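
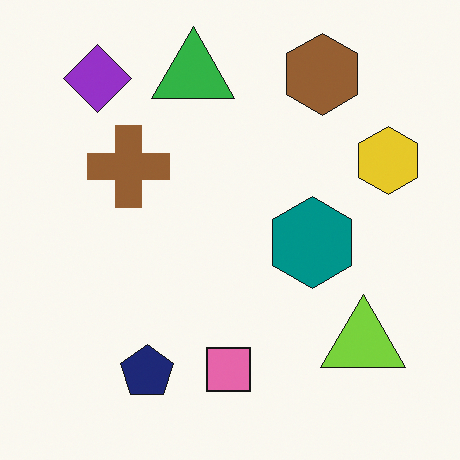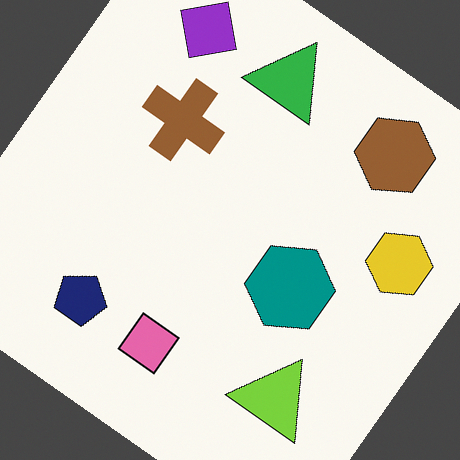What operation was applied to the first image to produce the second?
Rotated clockwise by a large amount — several tens of degrees.

Every shape is tilted by the same angle and the image corners show triangular fill wedges — a whole-image rotation by a non-right angle.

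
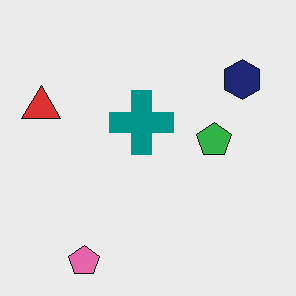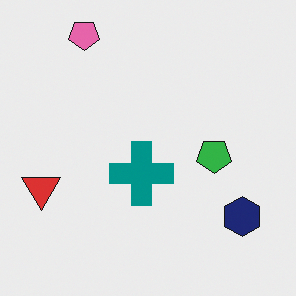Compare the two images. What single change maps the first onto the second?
The image was flipped vertically (top ↔ bottom).

The pink pentagon is in the bottom-left of the first image and the top-left of the second — shapes on opposite sides of the horizontal midline have swapped in a mirror flip.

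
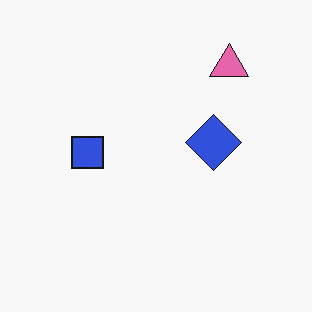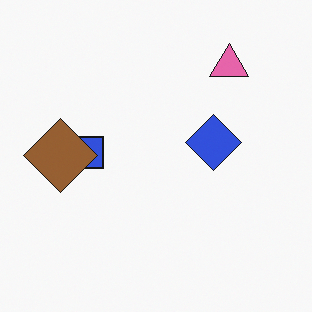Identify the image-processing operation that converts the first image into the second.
It was overlaid with an additional brown diamond.

A brown diamond appears in the second image that is absent from the first.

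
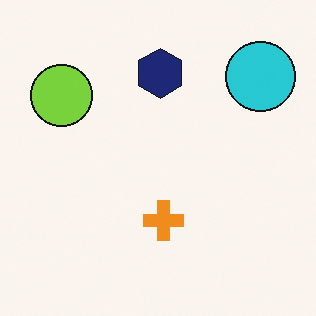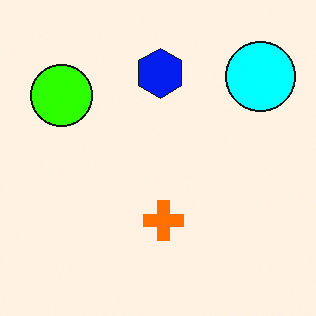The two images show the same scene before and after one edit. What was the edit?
The transformation is: heavily oversaturated.

All colors are more vivid — a global saturation change.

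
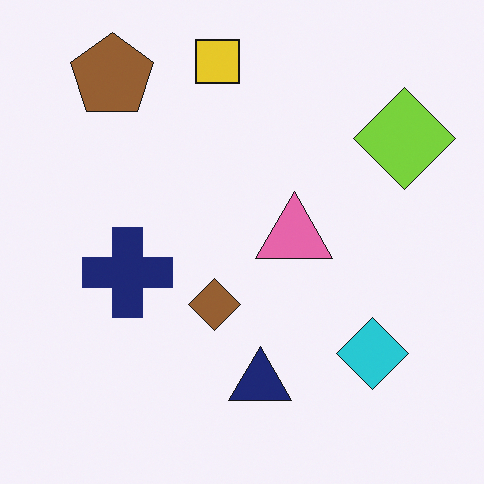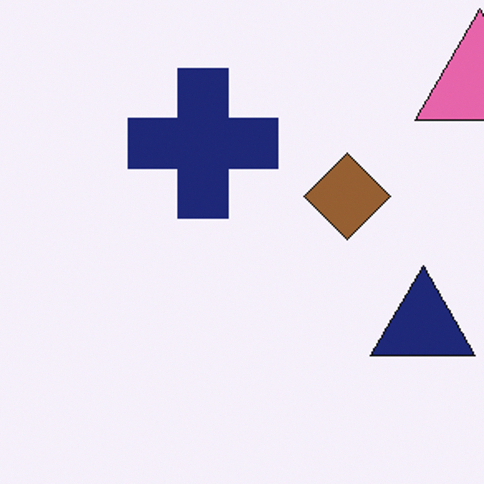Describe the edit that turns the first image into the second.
It was cropped tightly and scaled back up.

The visible shapes are larger and the field of view is narrower; shapes near the original edges may be partly or wholly outside the frame — a crop-and-rescale.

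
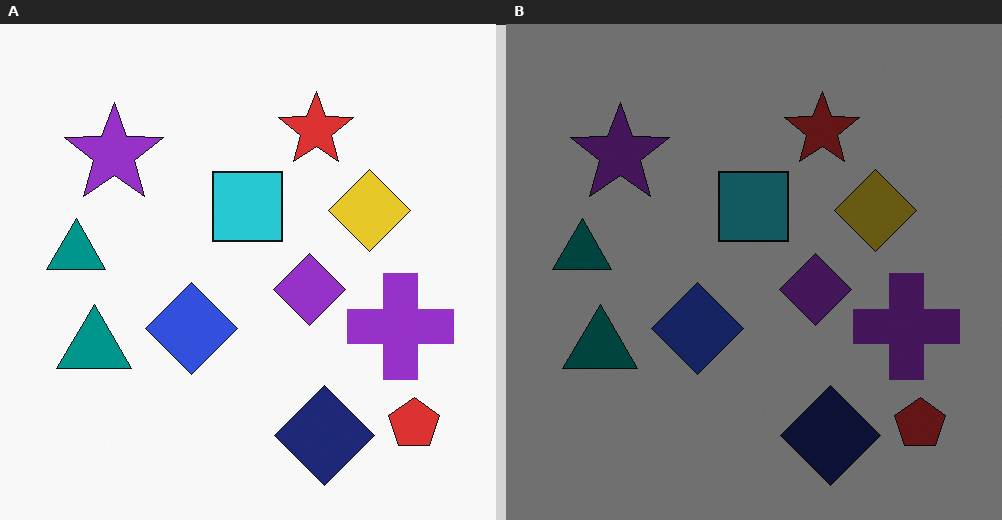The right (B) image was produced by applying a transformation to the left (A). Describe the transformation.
Darkened a lot.

Every pixel — background and shapes alike — is uniformly darkened.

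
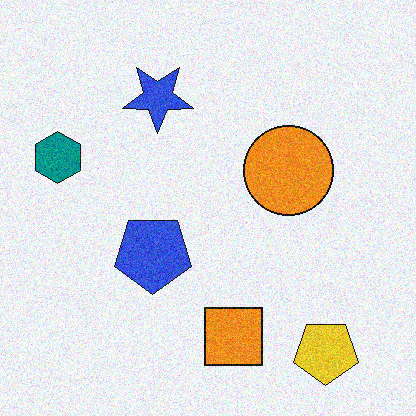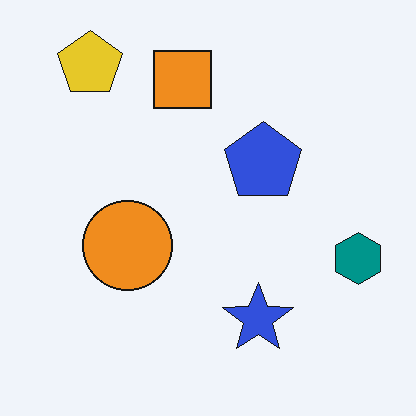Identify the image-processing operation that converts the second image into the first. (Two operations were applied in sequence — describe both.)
The transformation is: rotated 180°, then degraded with visible gaussian noise.

The yellow pentagon sits in the top-left of the second image and the bottom-right of the first — consistent with a whole-image 180° rotation. Random speckle covers the whole image, including the flat background.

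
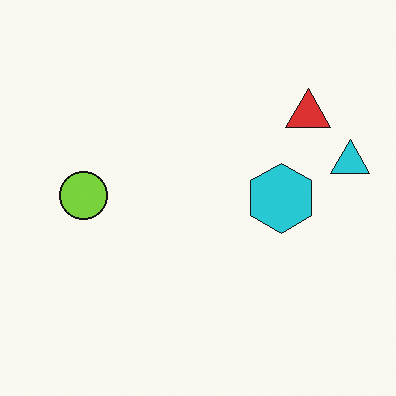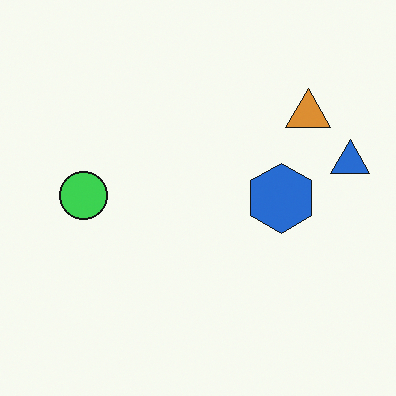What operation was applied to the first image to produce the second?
The transformation is: hue-shifted slightly.

Every shape's color has rotated by the same amount around the hue wheel — a uniform hue shift.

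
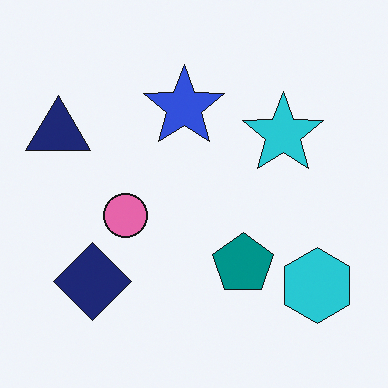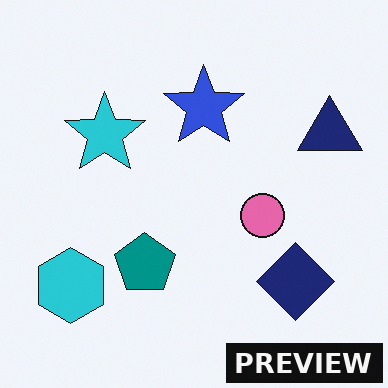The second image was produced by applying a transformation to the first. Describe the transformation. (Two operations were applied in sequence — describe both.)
The second image is the first flipped horizontally (left ↔ right), then watermarked with the text "PREVIEW" in the lower-right corner.

The navy triangle is in the left of the first image and the right of the second — shapes on opposite sides of the vertical midline have swapped in a mirror flip. A dark label reading "PREVIEW" appears in the lower-right corner.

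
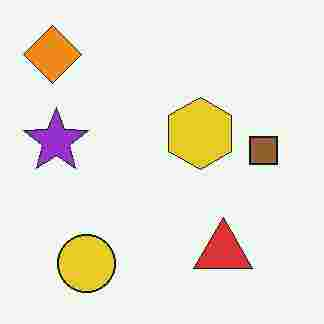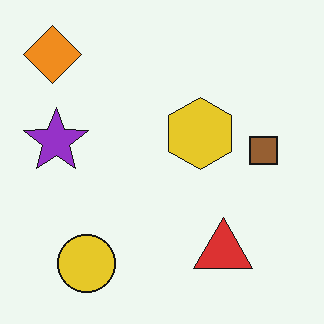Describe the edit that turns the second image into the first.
The transformation is: degraded with heavy JPEG compression.

Blocky 8×8 compression artifacts appear around shape edges and the flat background shows ringing — characteristic JPEG degradation.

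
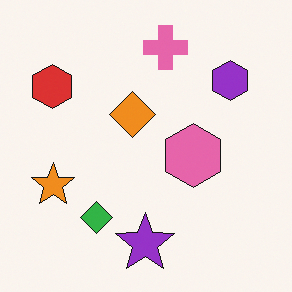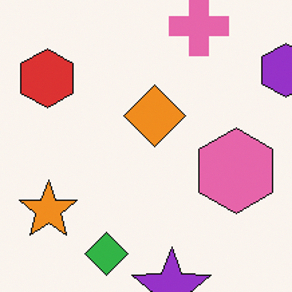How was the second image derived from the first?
Cropped to a modestly smaller region and rescaled.

The visible shapes are larger and the field of view is narrower; shapes near the original edges may be partly or wholly outside the frame — a crop-and-rescale.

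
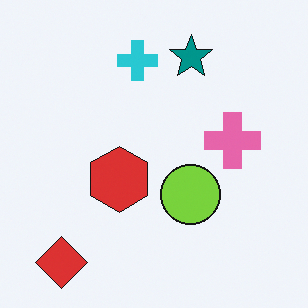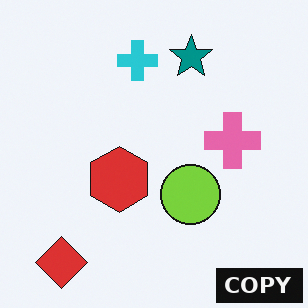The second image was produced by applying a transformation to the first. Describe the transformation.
It was watermarked with the text "COPY" in the lower-right corner.

A dark label reading "COPY" appears in the lower-right corner.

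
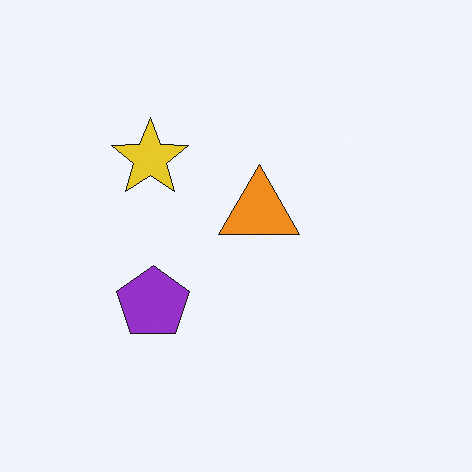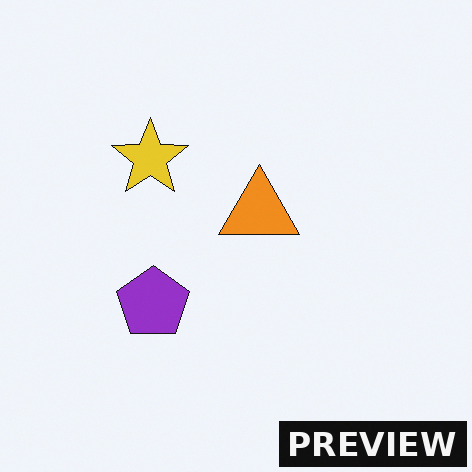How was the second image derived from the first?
This is the original image watermarked with the text "PREVIEW" in the lower-right corner.

A dark label reading "PREVIEW" appears in the lower-right corner.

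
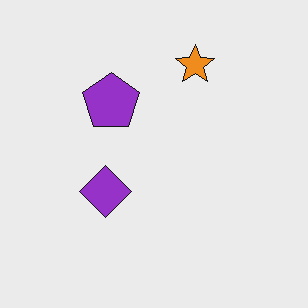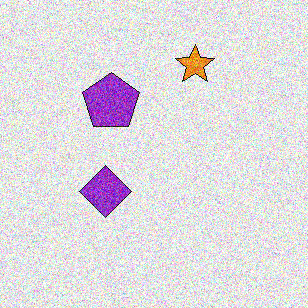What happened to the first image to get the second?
The image was degraded with a thick layer of grain.

Random speckle covers the whole image, including the flat background.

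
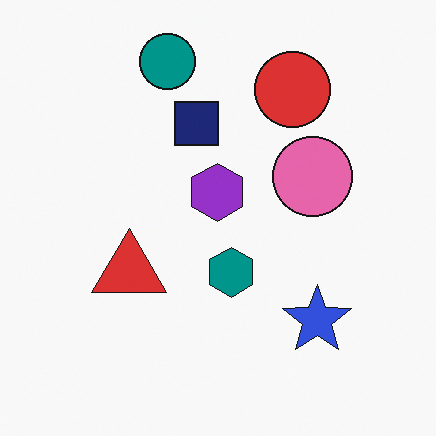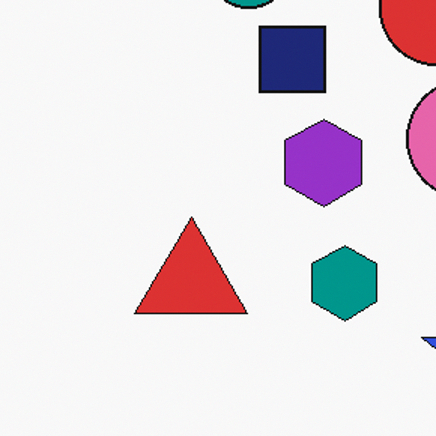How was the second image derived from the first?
It was cropped to a modestly smaller region and rescaled.

The visible shapes are larger and the field of view is narrower; shapes near the original edges may be partly or wholly outside the frame — a crop-and-rescale.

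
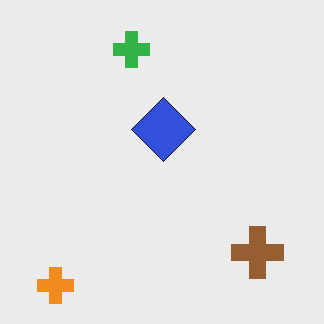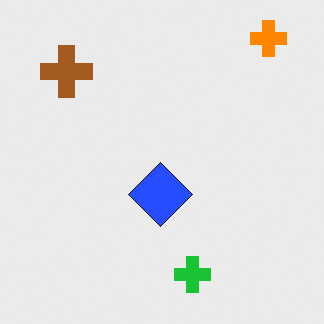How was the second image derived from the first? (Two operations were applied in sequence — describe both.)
The second image is the first rotated 180°, then slightly oversaturated.

The orange cross sits in the bottom-left of the first image and the top-right of the second — consistent with a whole-image 180° rotation. All colors are more vivid — a global saturation change.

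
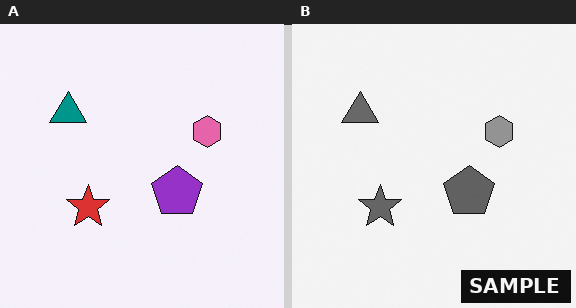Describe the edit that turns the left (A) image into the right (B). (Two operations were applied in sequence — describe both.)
This is the original image converted to grayscale, then watermarked with the text "SAMPLE" in the lower-right corner.

All color is removed — every shape is now a shade of grey. A dark label reading "SAMPLE" appears in the lower-right corner.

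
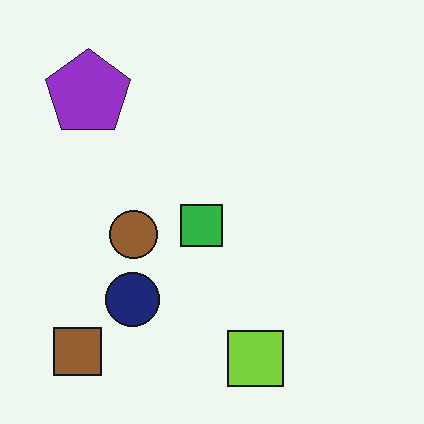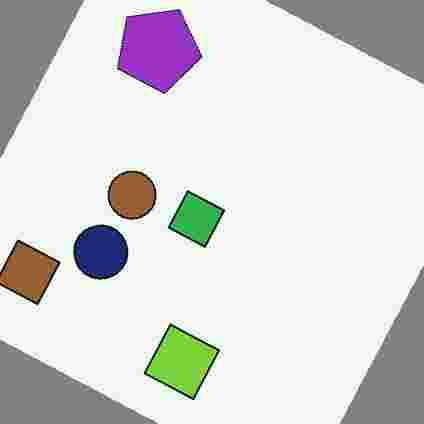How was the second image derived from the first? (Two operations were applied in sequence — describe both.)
The image was rotated clockwise by a moderate amount, then heavily JPEG-compressed with obvious blocking artifacts.

Every shape is tilted by the same angle and the image corners show triangular fill wedges — a whole-image rotation by a non-right angle. Blocky 8×8 compression artifacts appear around shape edges and the flat background shows ringing — characteristic JPEG degradation.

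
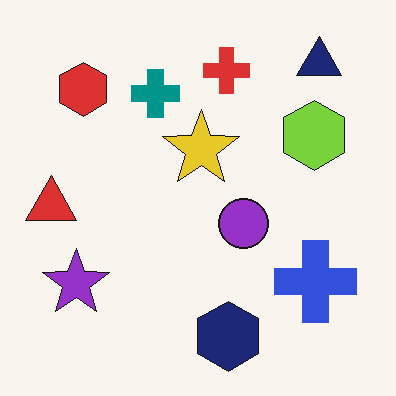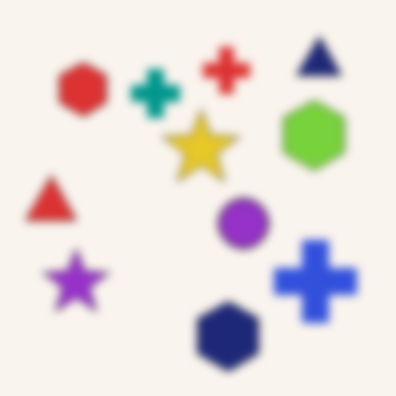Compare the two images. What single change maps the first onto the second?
The image was noticeably gaussian-blurred.

Shape edges and outlines are uniformly softened across the whole image.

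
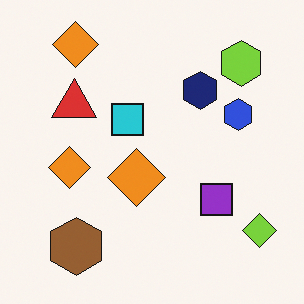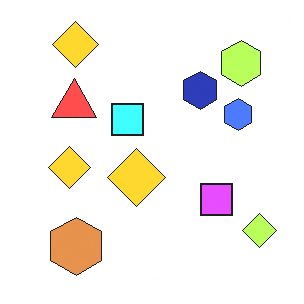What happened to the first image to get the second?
It was noticeably brightened.

Every pixel — background and shapes alike — is uniformly brightened.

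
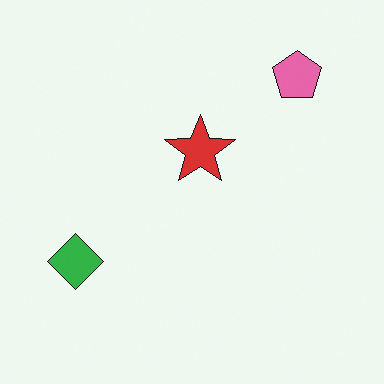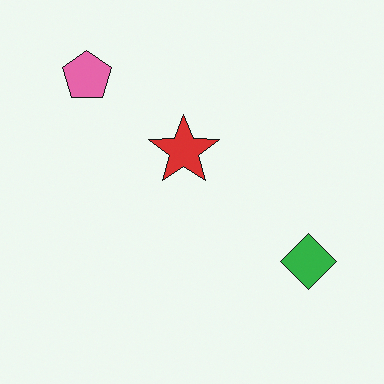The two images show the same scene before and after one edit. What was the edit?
The image was flipped horizontally (left ↔ right).

The green diamond is in the bottom-left of the first image and the bottom-right of the second — shapes on opposite sides of the vertical midline have swapped in a mirror flip.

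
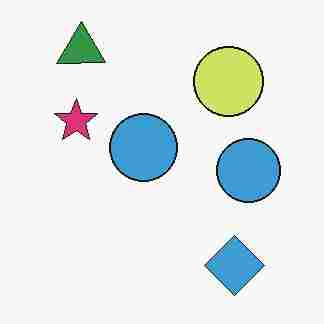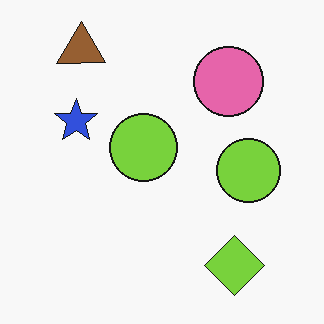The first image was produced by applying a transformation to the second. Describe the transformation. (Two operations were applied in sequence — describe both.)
The transformation is: hue-shifted noticeably, then heavily JPEG-compressed with obvious blocking artifacts.

Every shape's color has rotated by the same amount around the hue wheel — a uniform hue shift. Blocky 8×8 compression artifacts appear around shape edges and the flat background shows ringing — characteristic JPEG degradation.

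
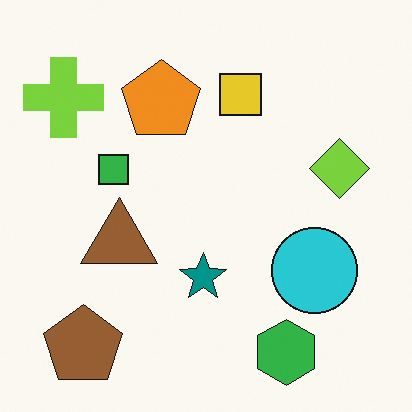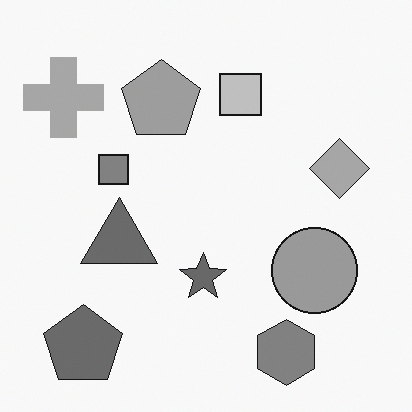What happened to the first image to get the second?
The transformation is: converted to grayscale.

All color is removed — every shape is now a shade of grey.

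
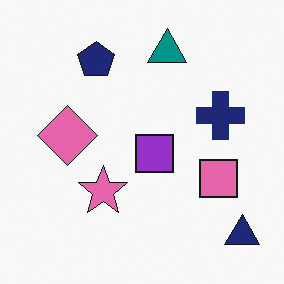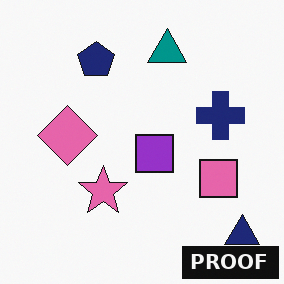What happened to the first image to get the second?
The image was watermarked with the text "PROOF" in the lower-right corner.

A dark label reading "PROOF" appears in the lower-right corner.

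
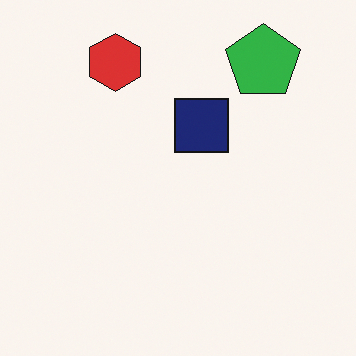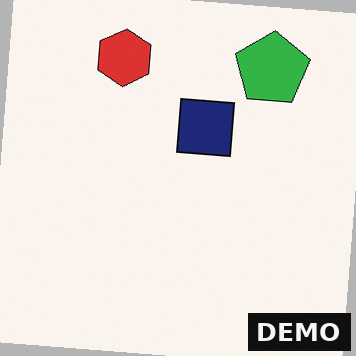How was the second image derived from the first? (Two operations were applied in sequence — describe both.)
Rotated clockwise by a small amount, then watermarked with the text "DEMO" in the lower-right corner.

Every shape is tilted by the same angle and the image corners show triangular fill wedges — a whole-image rotation by a non-right angle. A dark label reading "DEMO" appears in the lower-right corner.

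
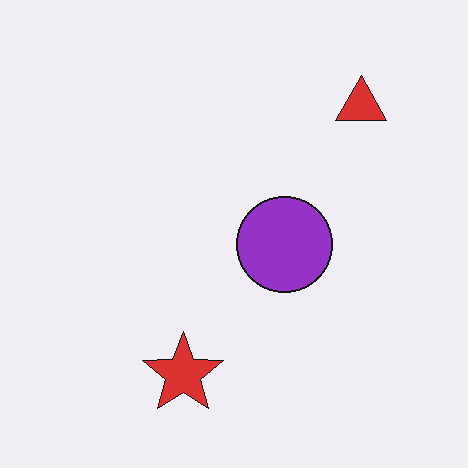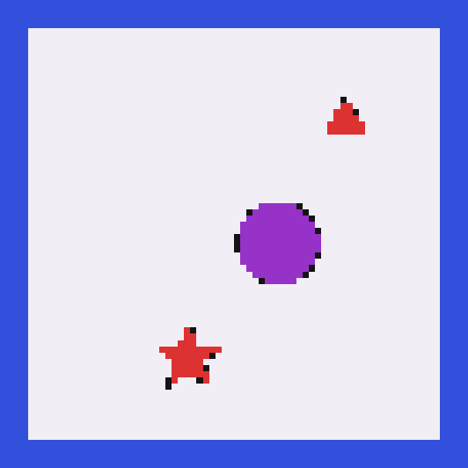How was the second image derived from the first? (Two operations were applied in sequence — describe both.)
This is the original image moderately pixelated, then framed with a blue border.

Shapes are reduced to large square blocks; fine edges and outlines are lost — a downscale-then-upscale (mosaic) effect. A solid blue frame runs around the edge of the second image, with the content slightly shrunk inside it.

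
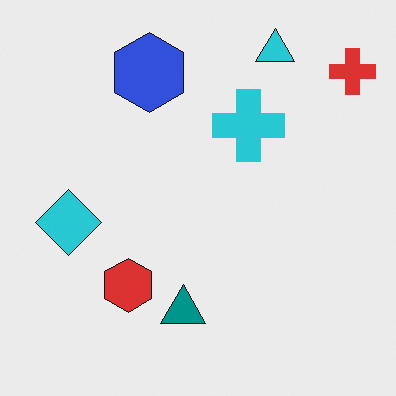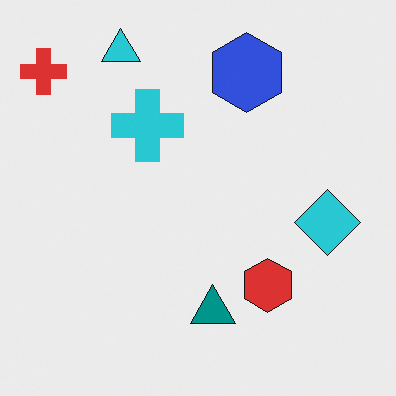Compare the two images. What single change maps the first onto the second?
The transformation is: flipped horizontally (left ↔ right).

The red cross is in the top-right of the first image and the top-left of the second — shapes on opposite sides of the vertical midline have swapped in a mirror flip.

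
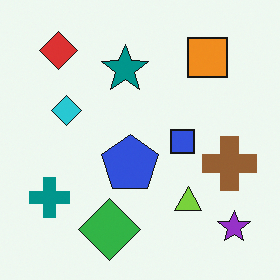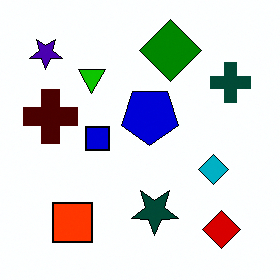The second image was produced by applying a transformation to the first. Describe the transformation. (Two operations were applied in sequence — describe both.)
This is the original image given much higher contrast, then rotated 180°.

Tones are pushed away from mid-grey across the whole image — a global contrast change. The purple star sits in the bottom-right of the first image and the top-left of the second — consistent with a whole-image 180° rotation.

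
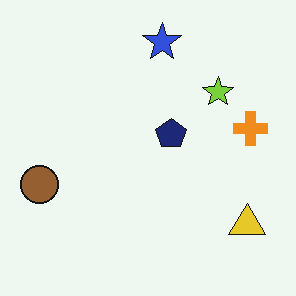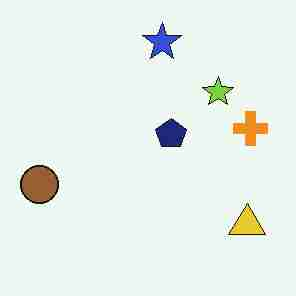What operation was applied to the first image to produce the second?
It was degraded with heavy JPEG compression.

Blocky 8×8 compression artifacts appear around shape edges and the flat background shows ringing — characteristic JPEG degradation.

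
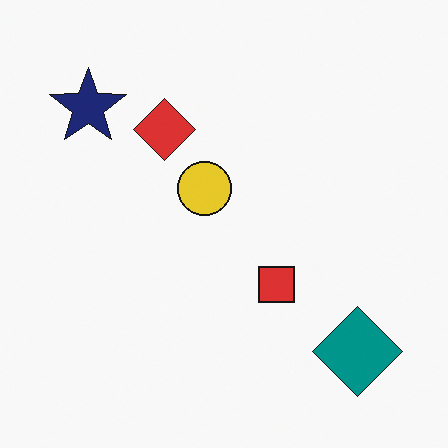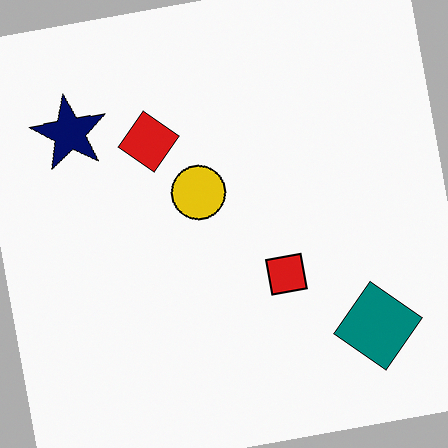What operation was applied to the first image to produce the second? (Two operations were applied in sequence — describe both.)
The second image is the first rotated counter-clockwise by a small amount, then given slightly increased contrast.

Every shape is tilted by the same angle and the image corners show triangular fill wedges — a whole-image rotation by a non-right angle. Tones are pushed away from mid-grey across the whole image — a global contrast change.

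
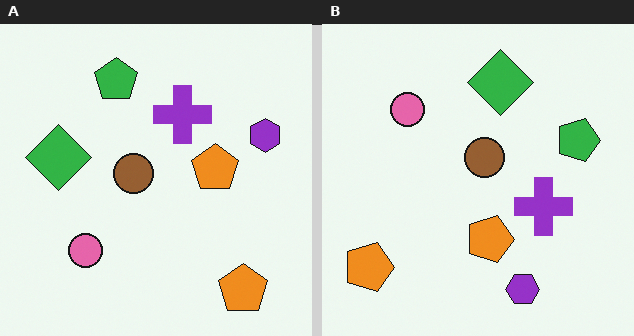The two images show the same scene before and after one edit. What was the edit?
The right (B) image is the left (A) rotated 90° clockwise.

The purple hexagon sits in the right of the left (A) image and the bottom of the right (B) — consistent with a whole-image 90° clockwise rotation.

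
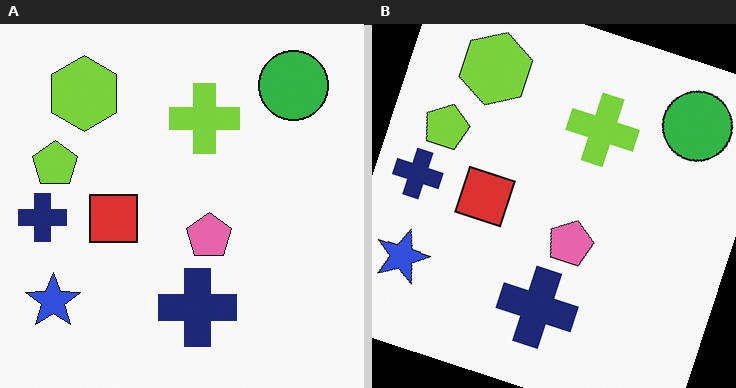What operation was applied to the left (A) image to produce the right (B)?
This is the original image rotated clockwise by a moderate amount.

Every shape is tilted by the same angle and the image corners show triangular fill wedges — a whole-image rotation by a non-right angle.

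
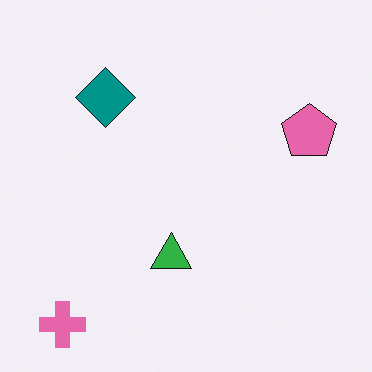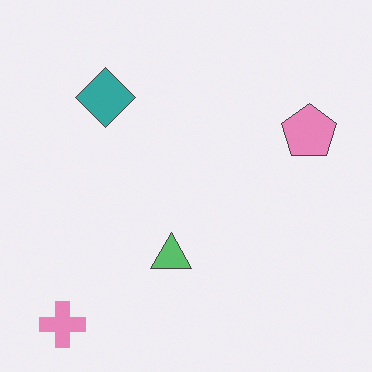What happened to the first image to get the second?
The transformation is: given slightly reduced contrast.

Tones are pushed toward mid-grey across the whole image — a global contrast change.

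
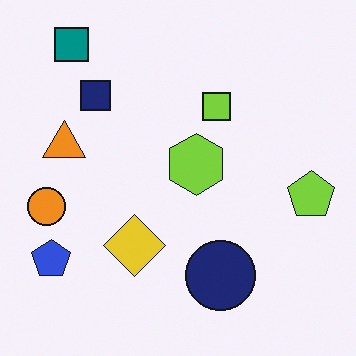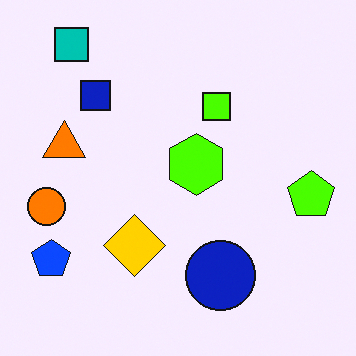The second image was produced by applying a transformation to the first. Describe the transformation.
This is the original image heavily oversaturated.

All colors are more vivid — a global saturation change.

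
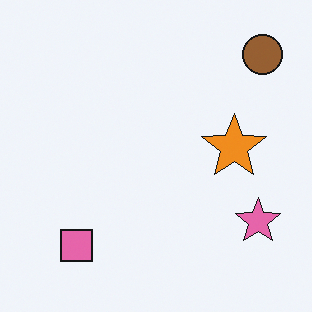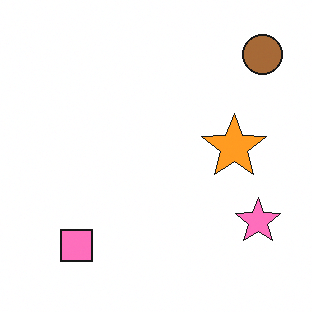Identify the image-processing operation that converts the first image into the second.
This is the original image brightened a little.

Every pixel — background and shapes alike — is uniformly brightened.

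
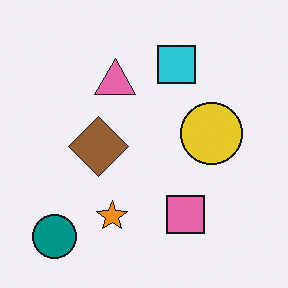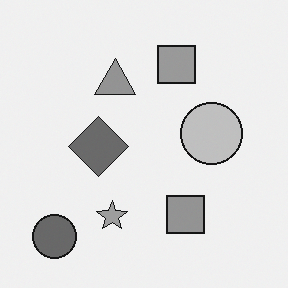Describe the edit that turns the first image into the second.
This is the original image converted to grayscale.

All color is removed — every shape is now a shade of grey.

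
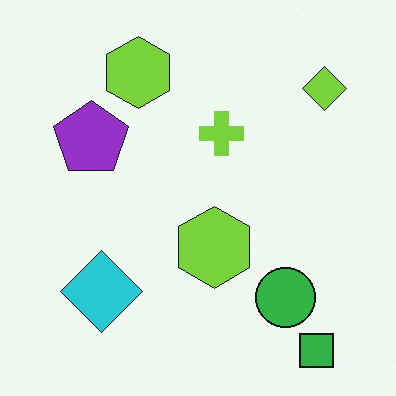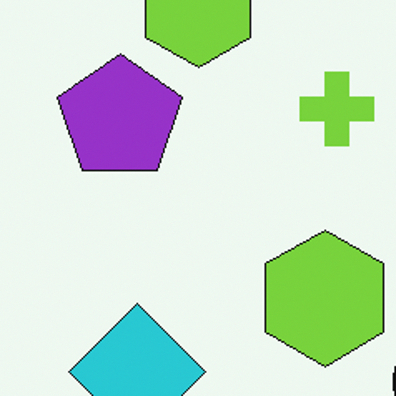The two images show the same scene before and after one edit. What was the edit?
It was cropped to a noticeably smaller region and rescaled.

The visible shapes are larger and the field of view is narrower; shapes near the original edges may be partly or wholly outside the frame — a crop-and-rescale.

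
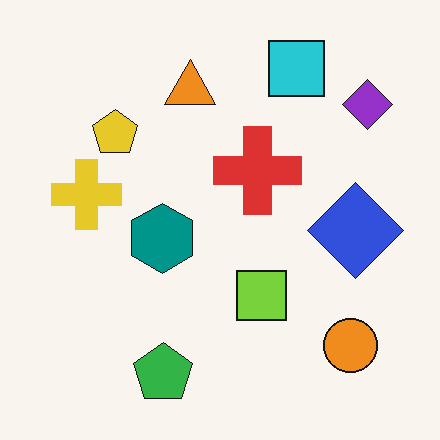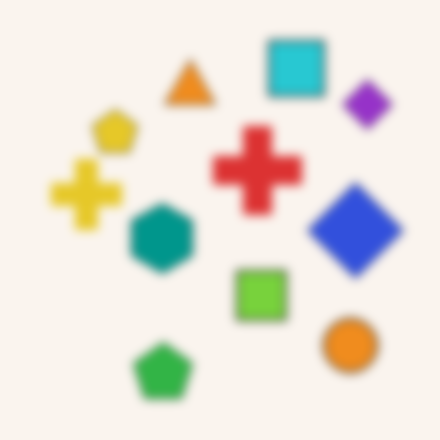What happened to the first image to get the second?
The second image is the first strongly gaussian-blurred.

Shape edges and outlines are uniformly softened across the whole image.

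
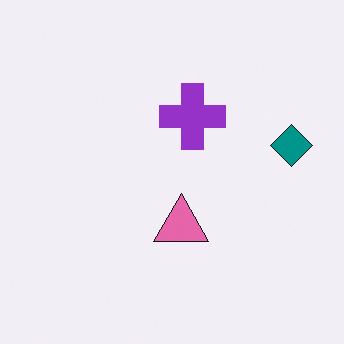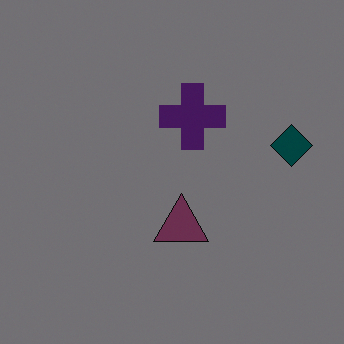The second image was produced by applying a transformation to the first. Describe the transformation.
The transformation is: noticeably darkened.

Every pixel — background and shapes alike — is uniformly darkened.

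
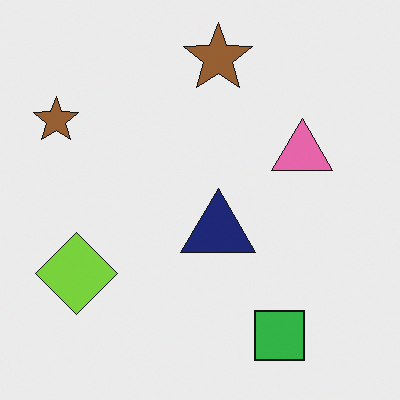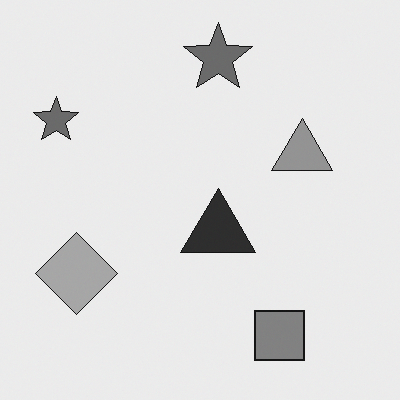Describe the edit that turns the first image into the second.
Converted to grayscale.

All color is removed — every shape is now a shade of grey.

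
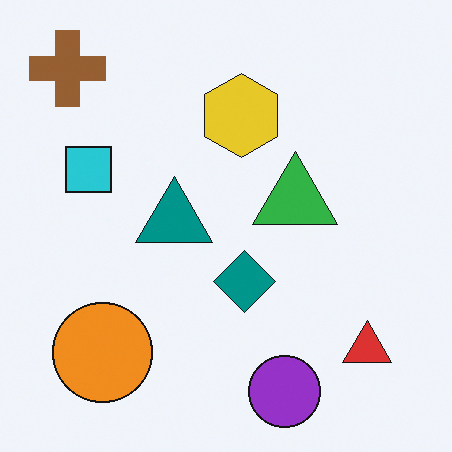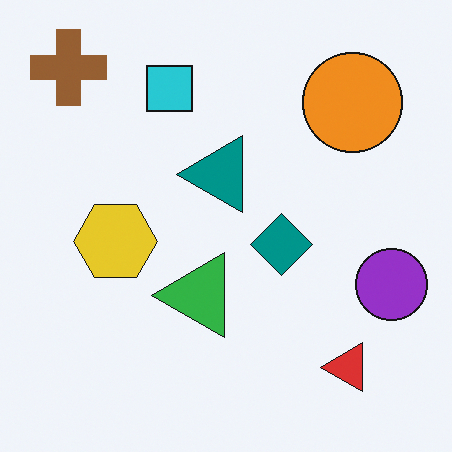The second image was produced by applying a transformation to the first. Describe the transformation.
This is the original image transposed (reflected across the top-left ↔ bottom-right diagonal).

Shapes have swapped their row and column positions — what was in the top-right is now in the bottom-left — a diagonal reflection.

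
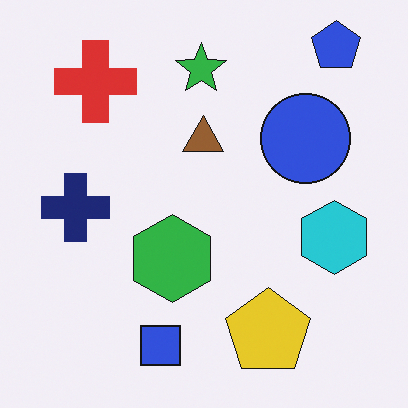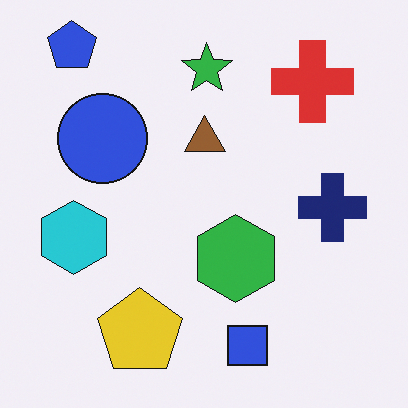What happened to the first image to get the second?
This is the original image flipped horizontally (left ↔ right).

The blue pentagon is in the top-right of the first image and the top-left of the second — shapes on opposite sides of the vertical midline have swapped in a mirror flip.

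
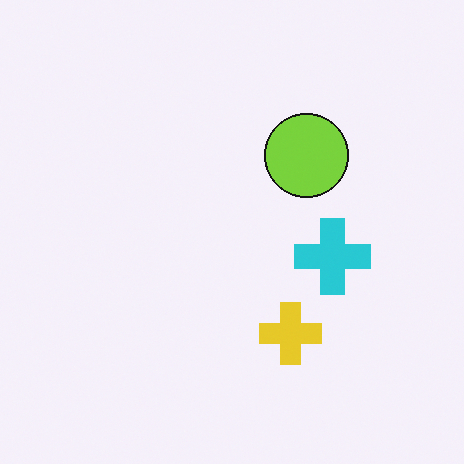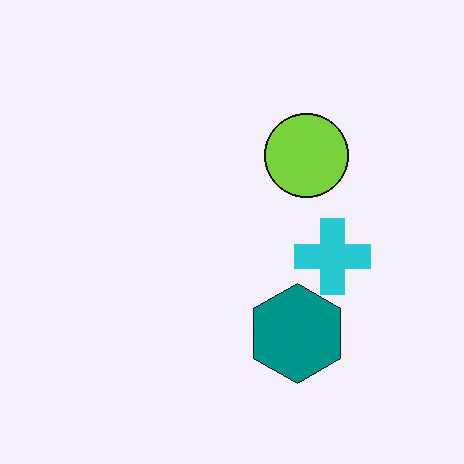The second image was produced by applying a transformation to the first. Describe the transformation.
The transformation is: overlaid with an additional teal hexagon.

A teal hexagon appears in the second image that is absent from the first.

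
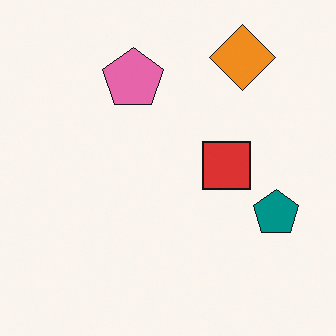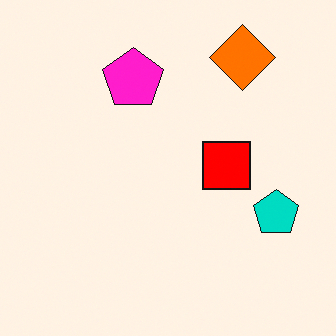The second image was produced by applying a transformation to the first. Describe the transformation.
The second image is the first made much more vivid (saturation change).

All colors are more vivid — a global saturation change.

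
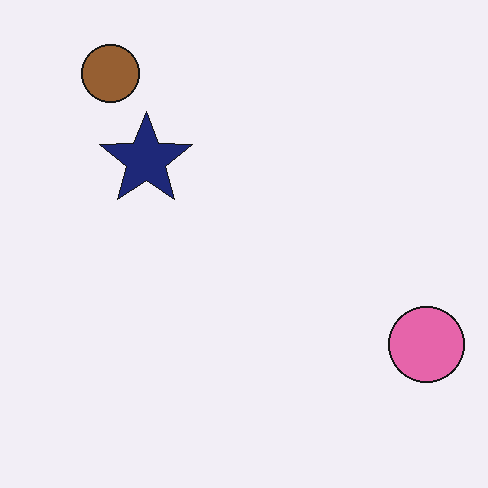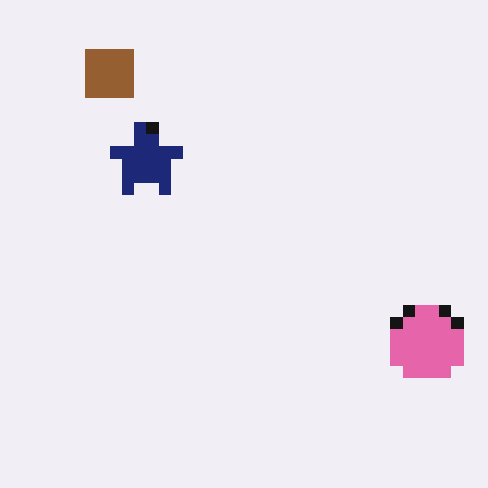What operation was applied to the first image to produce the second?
This is the original image heavily pixelated into large blocks.

Shapes are reduced to large square blocks; fine edges and outlines are lost — a downscale-then-upscale (mosaic) effect.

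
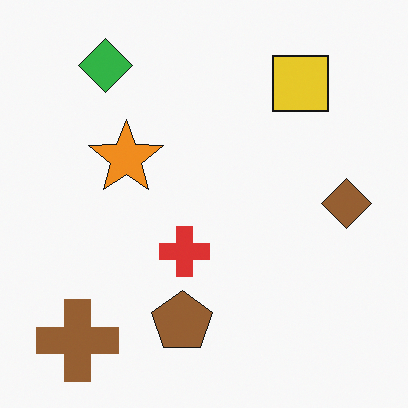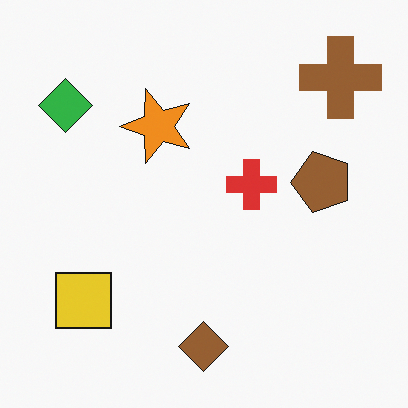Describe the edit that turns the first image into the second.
The transformation is: transposed (reflected across the top-left ↔ bottom-right diagonal).

Shapes have swapped their row and column positions — what was in the top-right is now in the bottom-left — a diagonal reflection.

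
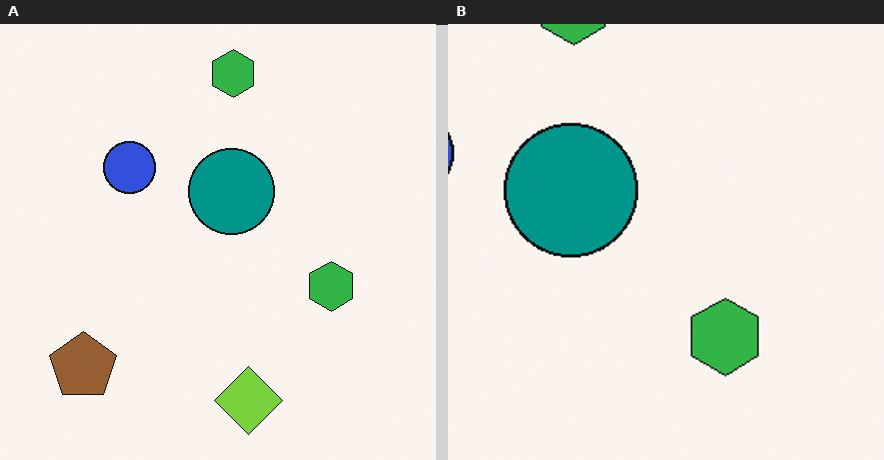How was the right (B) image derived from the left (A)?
Cropped to a modestly smaller region and rescaled.

The visible shapes are larger and the field of view is narrower; shapes near the original edges may be partly or wholly outside the frame — a crop-and-rescale.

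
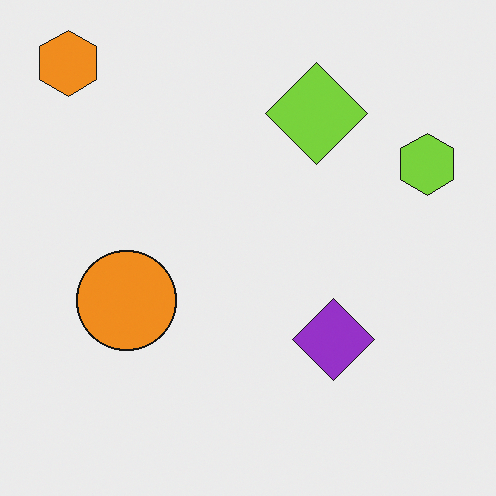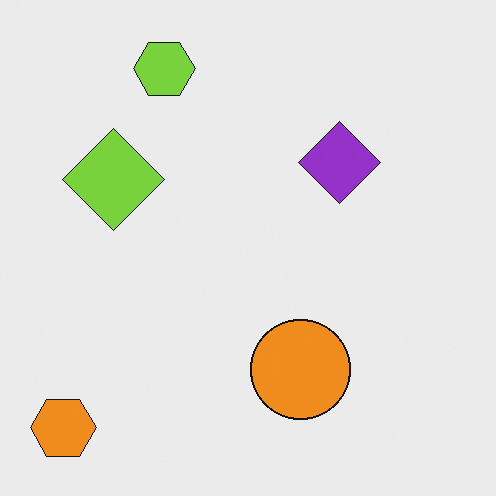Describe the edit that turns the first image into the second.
It was rotated 90° counter-clockwise.

The orange hexagon sits in the top-left of the first image and the bottom-left of the second — consistent with a whole-image 90° counter-clockwise rotation.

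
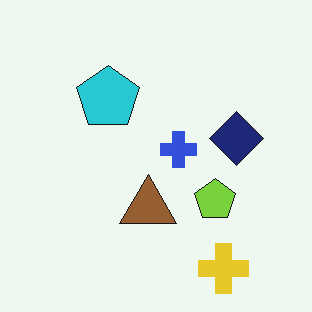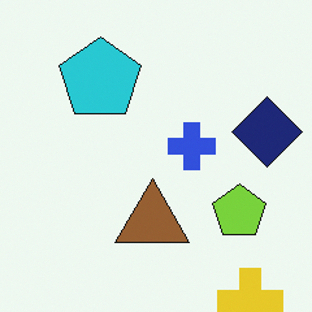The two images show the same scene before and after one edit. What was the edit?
The second image is the first cropped slightly and scaled back up.

The visible shapes are larger and the field of view is narrower; shapes near the original edges may be partly or wholly outside the frame — a crop-and-rescale.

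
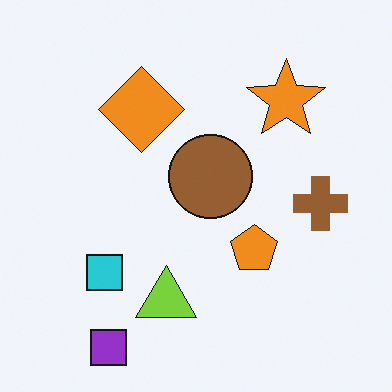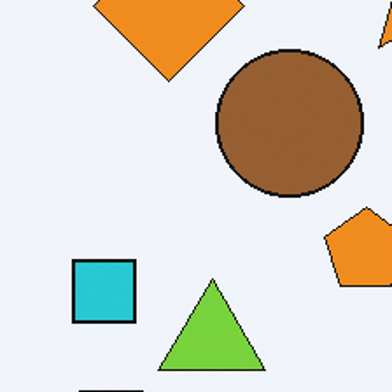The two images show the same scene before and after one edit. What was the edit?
It was cropped to a noticeably smaller region and rescaled.

The visible shapes are larger and the field of view is narrower; shapes near the original edges may be partly or wholly outside the frame — a crop-and-rescale.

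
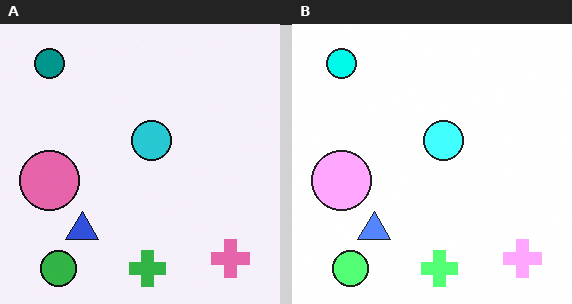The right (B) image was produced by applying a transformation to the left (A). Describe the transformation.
It was brightened a lot.

Every pixel — background and shapes alike — is uniformly brightened.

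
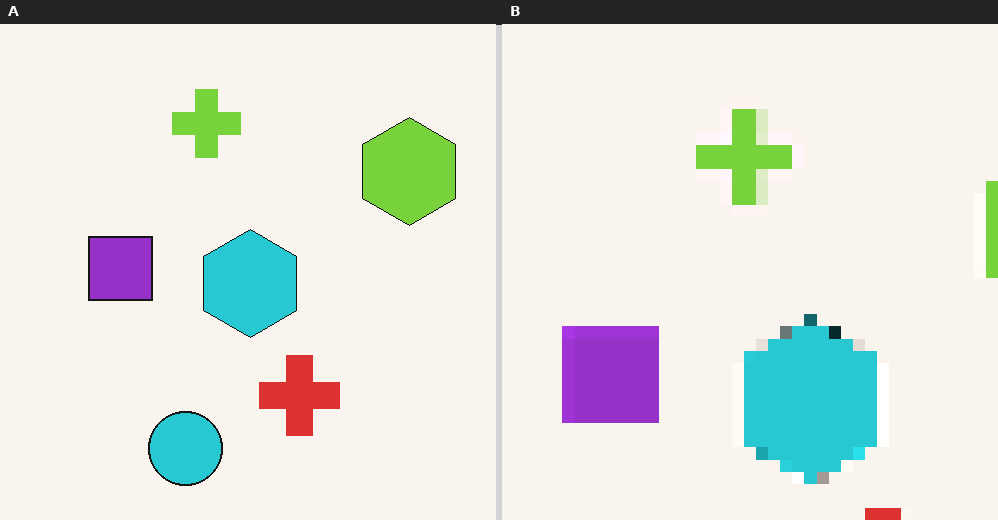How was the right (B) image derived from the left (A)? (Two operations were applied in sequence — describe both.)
It was cropped to a modestly smaller region and rescaled, then coarsely pixelated.

The visible shapes are larger and the field of view is narrower; shapes near the original edges may be partly or wholly outside the frame — a crop-and-rescale. Shapes are reduced to large square blocks; fine edges and outlines are lost — a downscale-then-upscale (mosaic) effect.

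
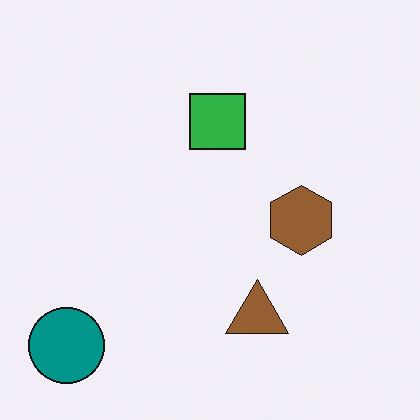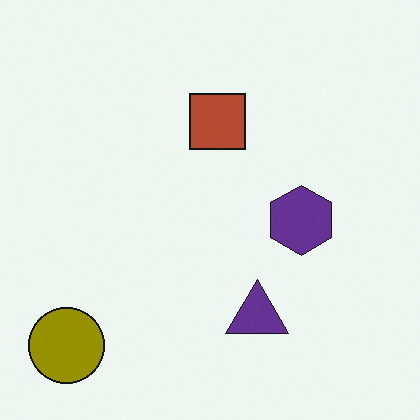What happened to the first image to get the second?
This is the original image hue-shifted through roughly half the color wheel.

Every shape's color has rotated by the same amount around the hue wheel — a uniform hue shift.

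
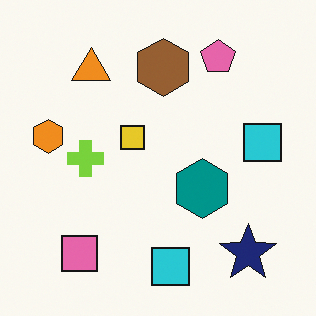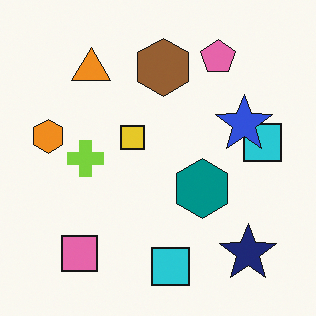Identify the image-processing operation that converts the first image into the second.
The transformation is: overlaid with an additional blue star.

A blue star appears in the second image that is absent from the first.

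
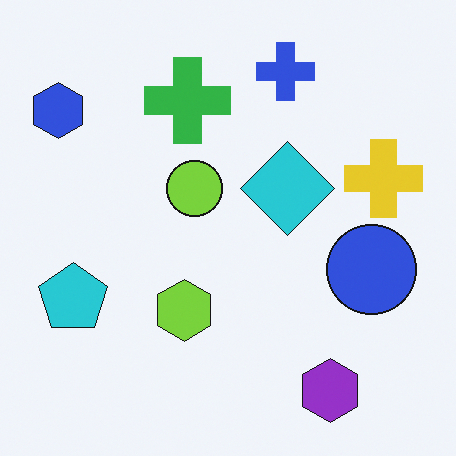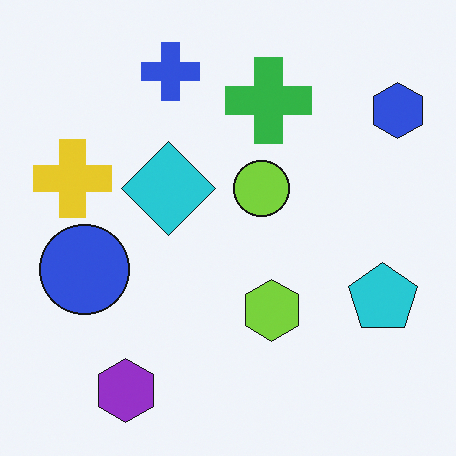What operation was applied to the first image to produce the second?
The image was flipped horizontally (left ↔ right).

The blue hexagon is in the top-left of the first image and the top-right of the second — shapes on opposite sides of the vertical midline have swapped in a mirror flip.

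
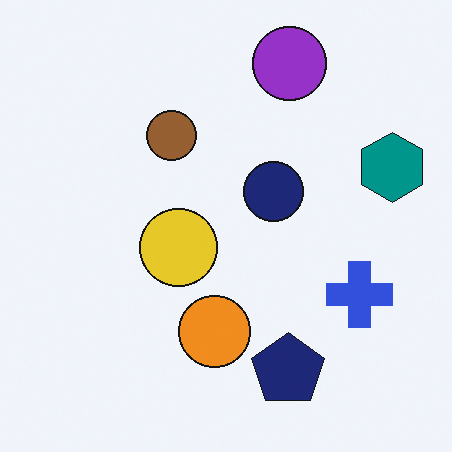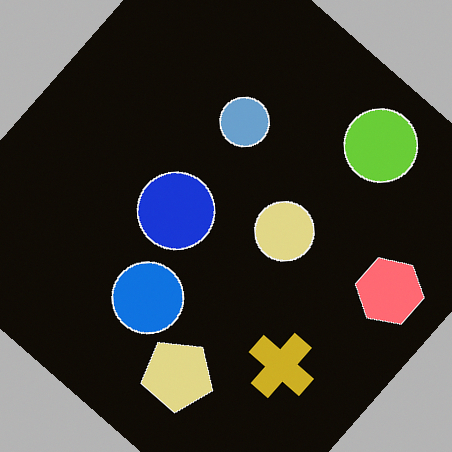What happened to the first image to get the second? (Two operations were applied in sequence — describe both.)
Color-inverted (negative), then rotated clockwise by a large amount — several tens of degrees.

The light background has become dark and every shape's color is its complement — a photographic negative. Every shape is tilted by the same angle and the image corners show triangular fill wedges — a whole-image rotation by a non-right angle.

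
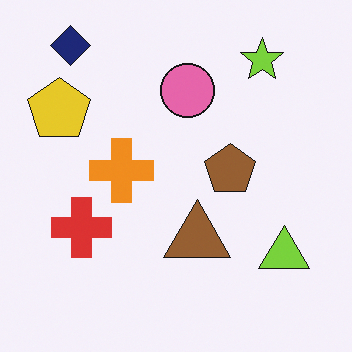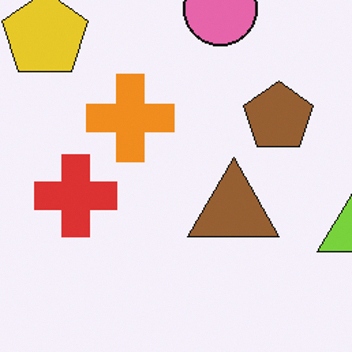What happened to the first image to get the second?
The transformation is: cropped slightly and scaled back up.

The visible shapes are larger and the field of view is narrower; shapes near the original edges may be partly or wholly outside the frame — a crop-and-rescale.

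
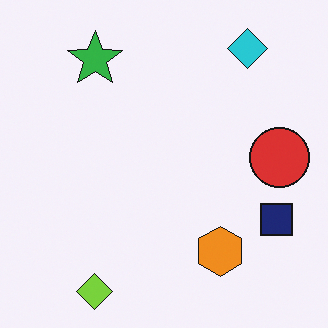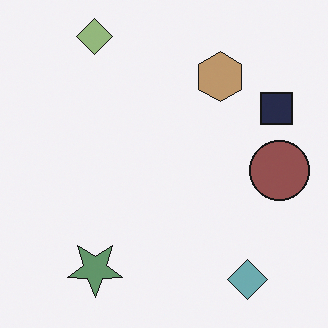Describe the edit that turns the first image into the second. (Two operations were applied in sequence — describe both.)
This is the original image flipped vertically (top ↔ bottom), then heavily desaturated.

The lime diamond is in the bottom-left of the first image and the top-left of the second — shapes on opposite sides of the horizontal midline have swapped in a mirror flip. All colors are more muted and greyish — a global saturation change.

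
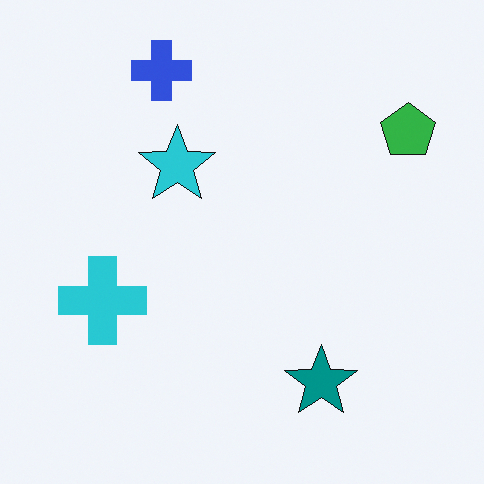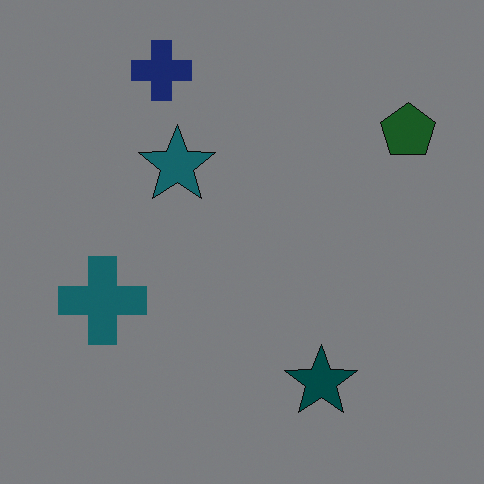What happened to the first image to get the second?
Substantially darkened.

Every pixel — background and shapes alike — is uniformly darkened.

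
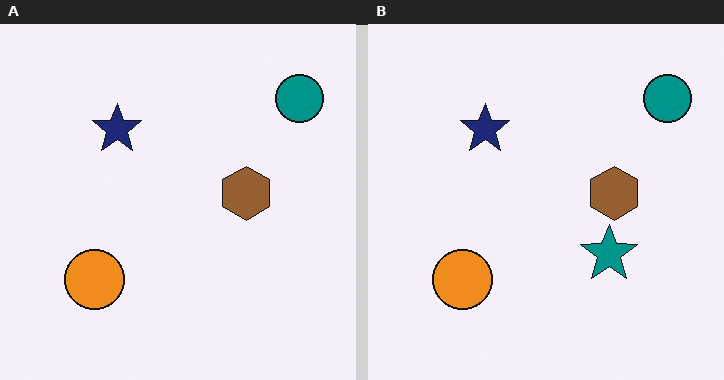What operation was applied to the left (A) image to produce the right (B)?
Overlaid with an additional teal star.

A teal star appears in the right (B) image that is absent from the left (A).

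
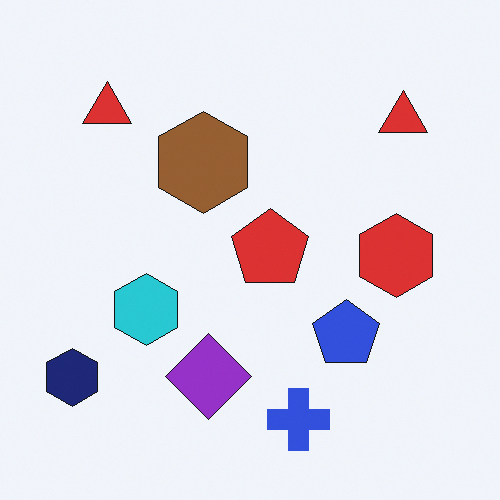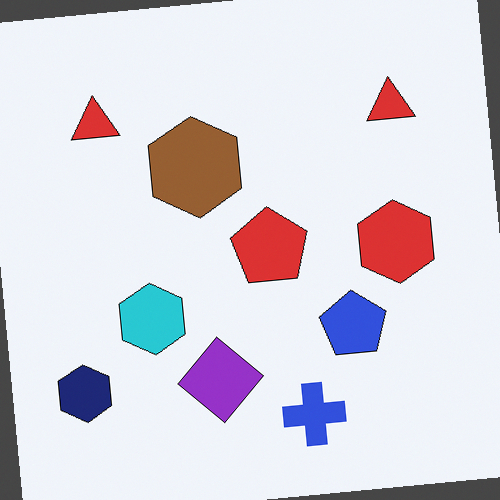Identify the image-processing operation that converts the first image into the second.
This is the original image rotated counter-clockwise by a slight angle.

Every shape is tilted by the same angle and the image corners show triangular fill wedges — a whole-image rotation by a non-right angle.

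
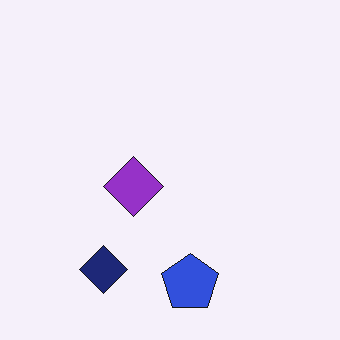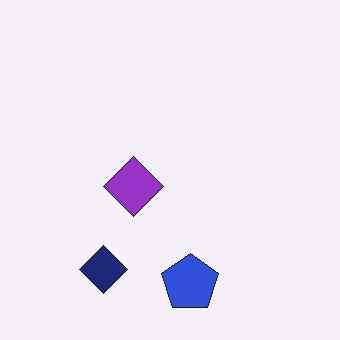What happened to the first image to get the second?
This is the original image JPEG-compressed with visible artifacts.

Blocky 8×8 compression artifacts appear around shape edges and the flat background shows ringing — characteristic JPEG degradation.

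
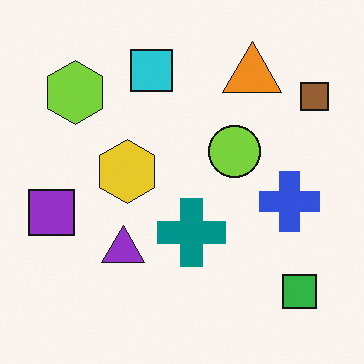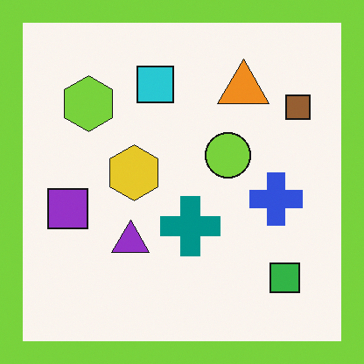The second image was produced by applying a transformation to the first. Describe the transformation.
The transformation is: framed with a lime border.

A solid lime frame runs around the edge of the second image, with the content slightly shrunk inside it.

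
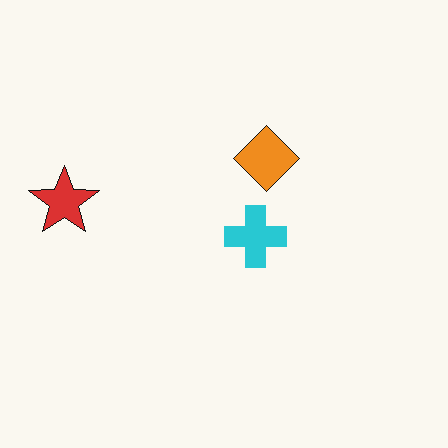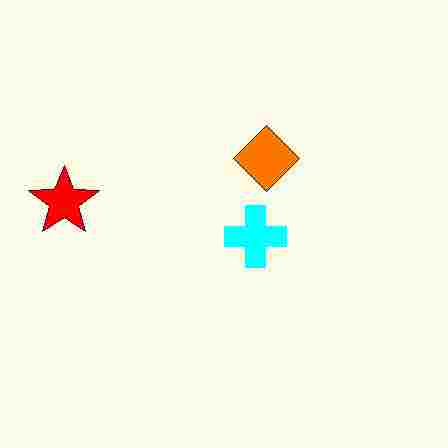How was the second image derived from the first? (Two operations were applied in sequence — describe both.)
The transformation is: made much more vivid (saturation change), then degraded with heavy JPEG compression.

All colors are more vivid — a global saturation change. Blocky 8×8 compression artifacts appear around shape edges and the flat background shows ringing — characteristic JPEG degradation.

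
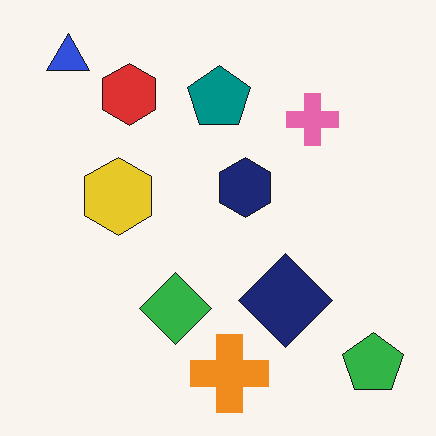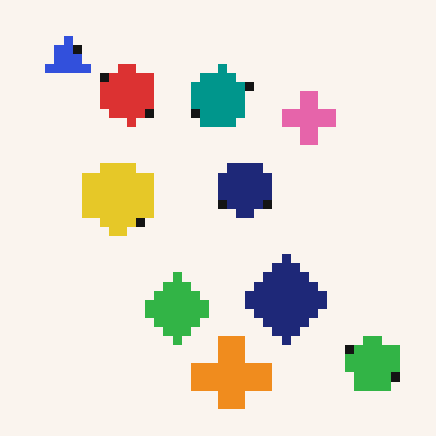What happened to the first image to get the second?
The transformation is: coarsely pixelated.

Shapes are reduced to large square blocks; fine edges and outlines are lost — a downscale-then-upscale (mosaic) effect.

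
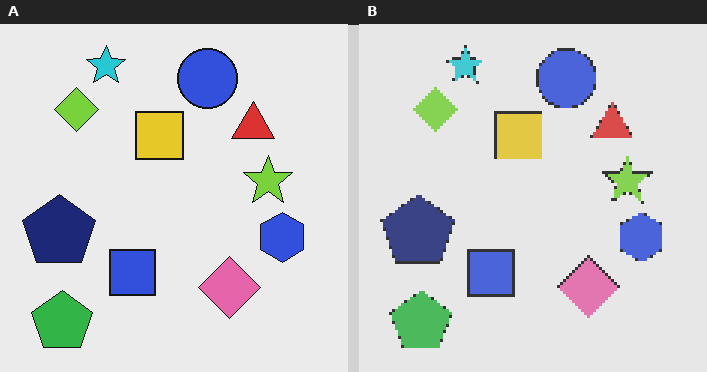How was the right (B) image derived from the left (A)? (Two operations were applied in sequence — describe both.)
This is the original image lightly pixelated (a mild mosaic effect), then given slightly reduced contrast.

Shapes are reduced to large square blocks; fine edges and outlines are lost — a downscale-then-upscale (mosaic) effect. Tones are pushed toward mid-grey across the whole image — a global contrast change.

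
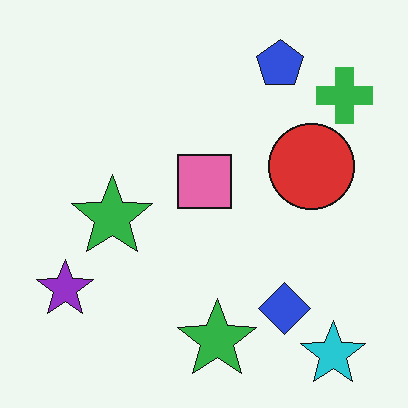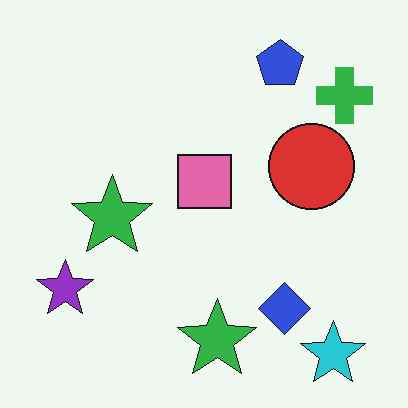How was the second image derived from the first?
This is the original image JPEG-compressed with visible artifacts.

Blocky 8×8 compression artifacts appear around shape edges and the flat background shows ringing — characteristic JPEG degradation.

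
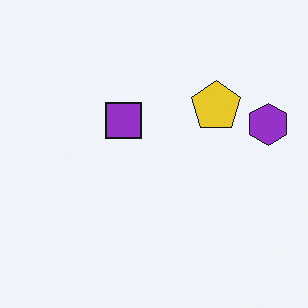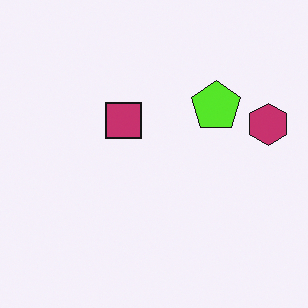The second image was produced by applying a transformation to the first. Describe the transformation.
The second image is the first hue-shifted by a small amount.

Every shape's color has rotated by the same amount around the hue wheel — a uniform hue shift.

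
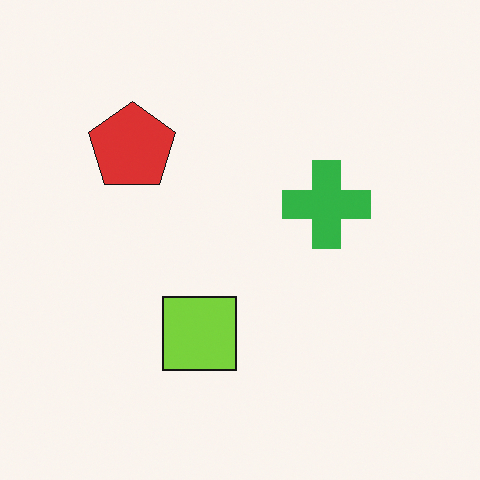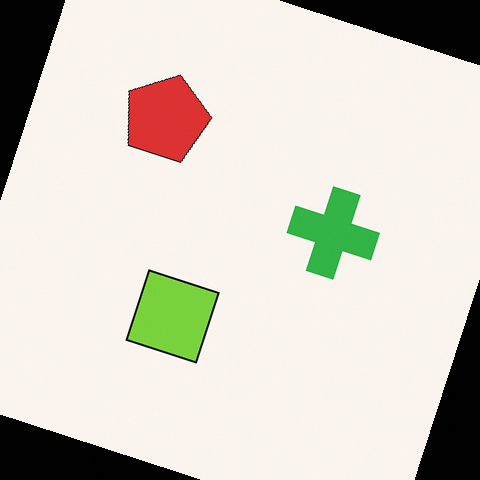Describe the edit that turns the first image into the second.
This is the original image rotated clockwise by a moderate amount.

Every shape is tilted by the same angle and the image corners show triangular fill wedges — a whole-image rotation by a non-right angle.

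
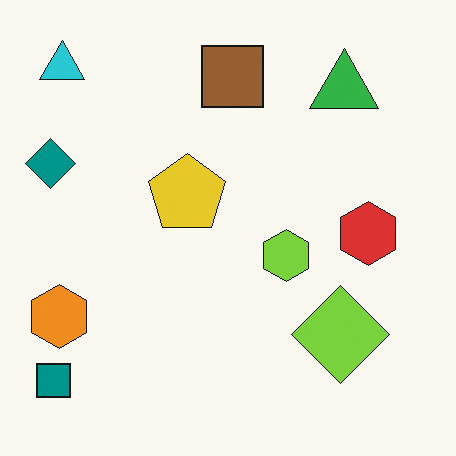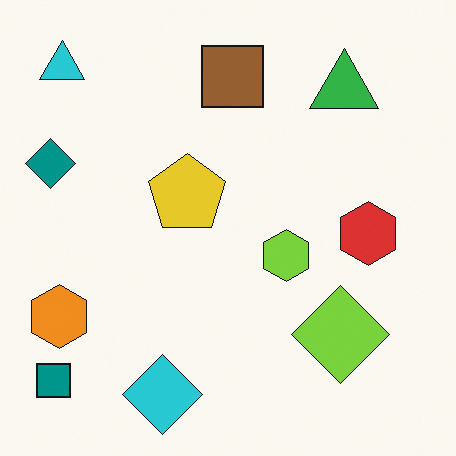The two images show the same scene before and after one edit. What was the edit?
It was overlaid with an additional cyan diamond.

A cyan diamond appears in the second image that is absent from the first.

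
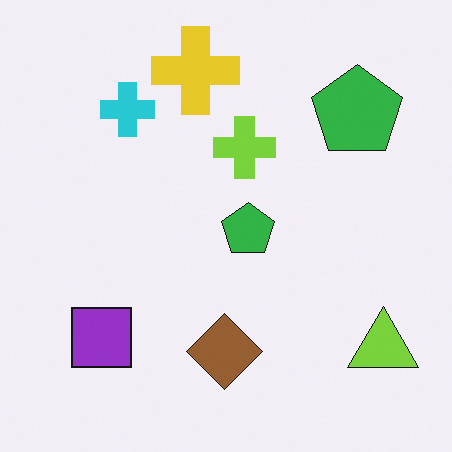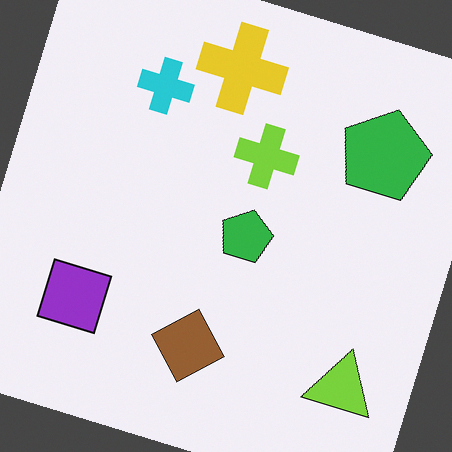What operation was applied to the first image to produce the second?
This is the original image rotated clockwise by a moderate amount.

Every shape is tilted by the same angle and the image corners show triangular fill wedges — a whole-image rotation by a non-right angle.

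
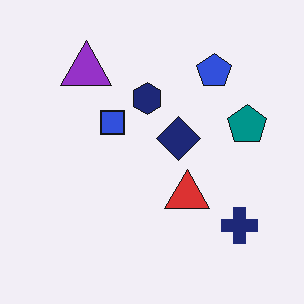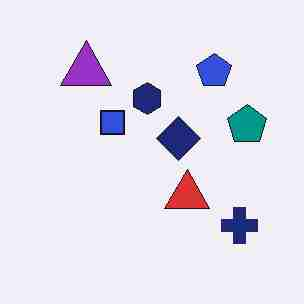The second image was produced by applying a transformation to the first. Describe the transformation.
Heavily JPEG-compressed with obvious blocking artifacts.

Blocky 8×8 compression artifacts appear around shape edges and the flat background shows ringing — characteristic JPEG degradation.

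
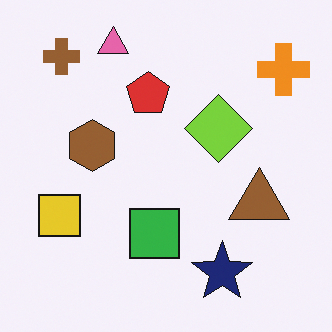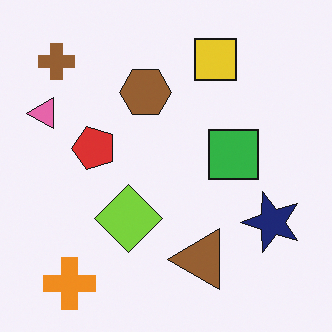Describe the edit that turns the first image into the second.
The second image is the first transposed (reflected across the top-left ↔ bottom-right diagonal).

Shapes have swapped their row and column positions — what was in the top-right is now in the bottom-left — a diagonal reflection.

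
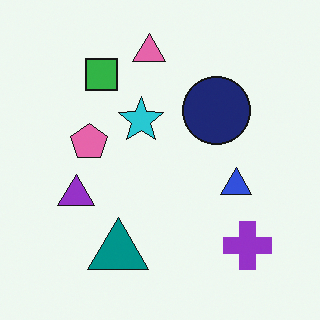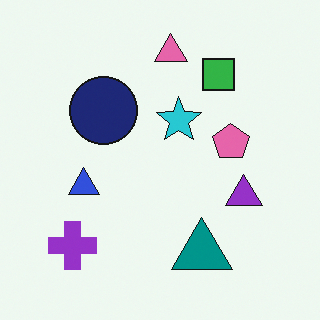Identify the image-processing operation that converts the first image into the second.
The second image is the first flipped horizontally (left ↔ right).

The purple cross is in the bottom-right of the first image and the bottom-left of the second — shapes on opposite sides of the vertical midline have swapped in a mirror flip.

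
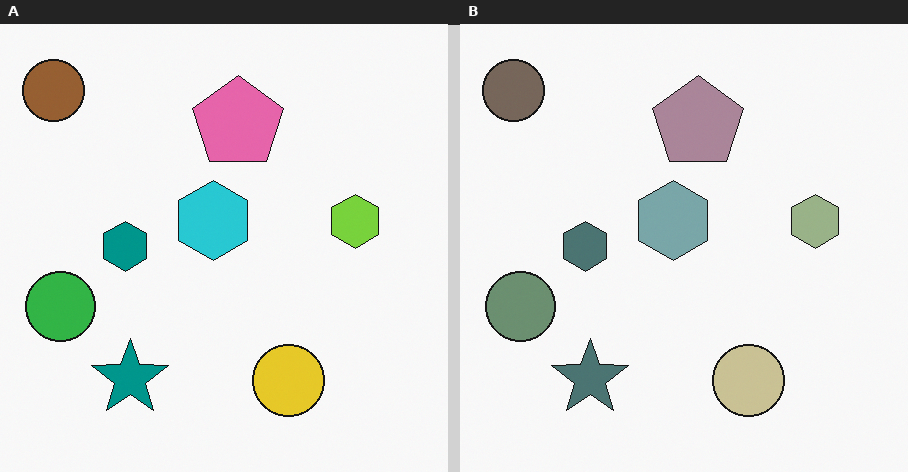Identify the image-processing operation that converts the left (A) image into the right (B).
The transformation is: heavily desaturated.

All colors are more muted and greyish — a global saturation change.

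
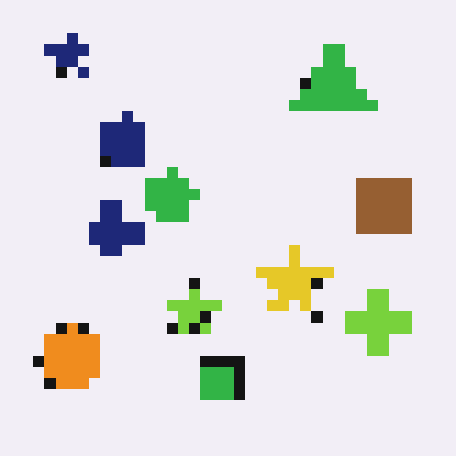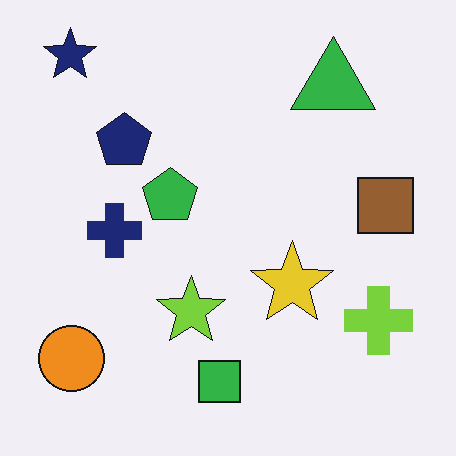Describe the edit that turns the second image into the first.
Heavily pixelated into large blocks.

Shapes are reduced to large square blocks; fine edges and outlines are lost — a downscale-then-upscale (mosaic) effect.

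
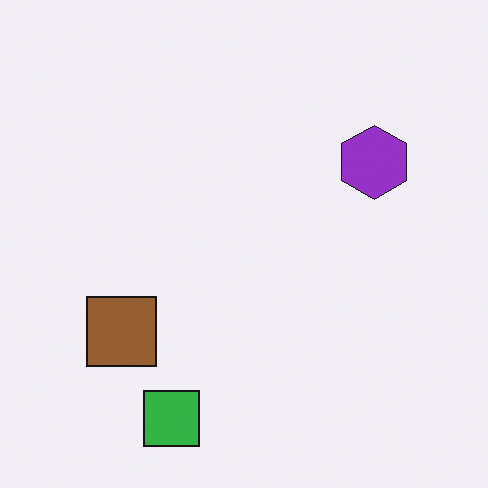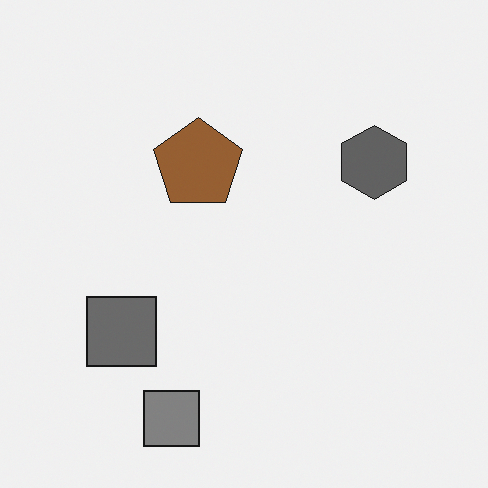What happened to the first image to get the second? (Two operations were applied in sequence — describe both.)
This is the original image converted to grayscale, then overlaid with an additional brown pentagon.

All color is removed — every shape is now a shade of grey. A brown pentagon appears in the second image that is absent from the first.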